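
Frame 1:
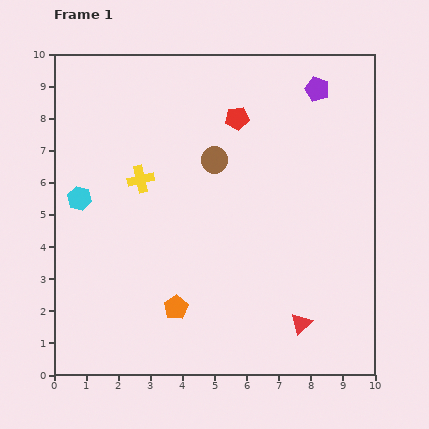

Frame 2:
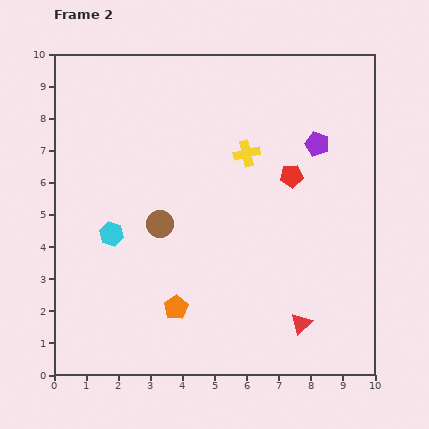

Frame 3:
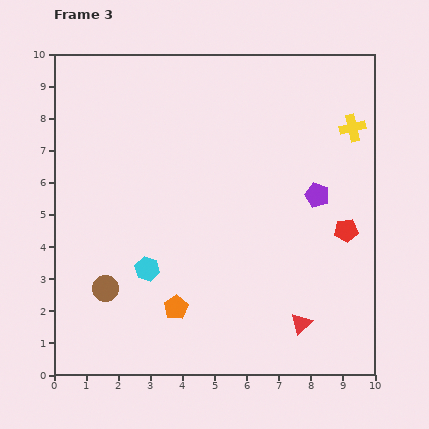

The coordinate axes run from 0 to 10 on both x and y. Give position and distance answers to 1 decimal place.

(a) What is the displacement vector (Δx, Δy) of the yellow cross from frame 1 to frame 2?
(3.3, 0.8)

The yellow cross was at (2.7, 6.1) in frame 1 and (6.0, 6.9) in frame 2.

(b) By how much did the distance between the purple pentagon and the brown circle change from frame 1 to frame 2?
+1.6

Distance in frame 1: 3.9. Distance in frame 2: 5.5.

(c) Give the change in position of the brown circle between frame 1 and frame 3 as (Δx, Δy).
(-3.4, -4.0)

The brown circle was at (5.0, 6.7) in frame 1 and (1.6, 2.7) in frame 3.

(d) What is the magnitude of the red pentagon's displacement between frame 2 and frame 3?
2.4

The red pentagon moved from (7.4, 6.2) to (9.1, 4.5), a distance of √(1.7² + 1.7²) ≈ 2.4.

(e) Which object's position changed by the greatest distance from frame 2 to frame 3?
the yellow cross

(moved 3.4; next 2.6)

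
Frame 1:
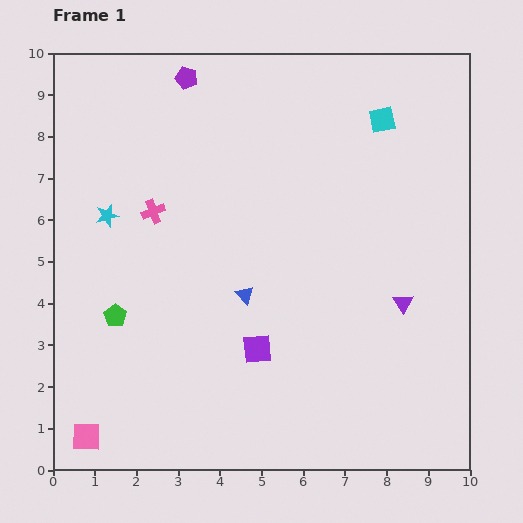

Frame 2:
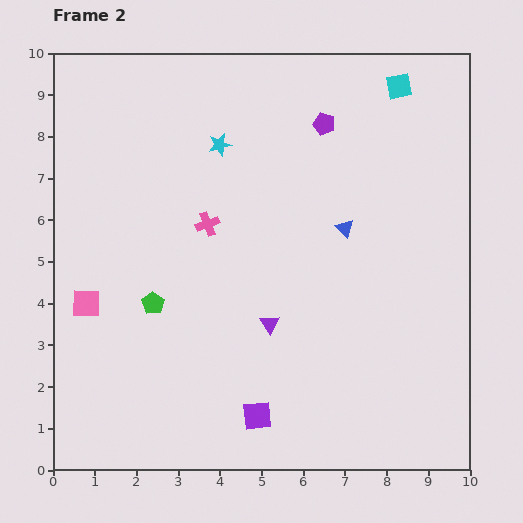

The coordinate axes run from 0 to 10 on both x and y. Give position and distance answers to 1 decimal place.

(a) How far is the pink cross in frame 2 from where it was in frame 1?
1.3

The pink cross moved from (2.4, 6.2) to (3.7, 5.9), a distance of √(1.3² + 0.3²) ≈ 1.3.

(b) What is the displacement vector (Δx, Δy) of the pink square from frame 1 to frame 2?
(0.0, 3.2)

The pink square was at (0.8, 0.8) in frame 1 and (0.8, 4.0) in frame 2.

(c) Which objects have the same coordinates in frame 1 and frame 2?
none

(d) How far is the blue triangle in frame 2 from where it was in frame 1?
2.9

The blue triangle moved from (4.6, 4.2) to (7.0, 5.8), a distance of √(2.4² + 1.6²) ≈ 2.9.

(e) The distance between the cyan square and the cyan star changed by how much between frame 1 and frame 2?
-2.5

Distance in frame 1: 7.0. Distance in frame 2: 4.5.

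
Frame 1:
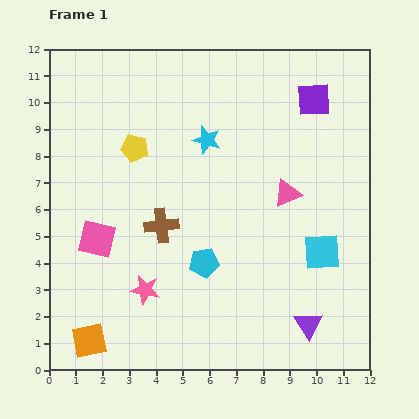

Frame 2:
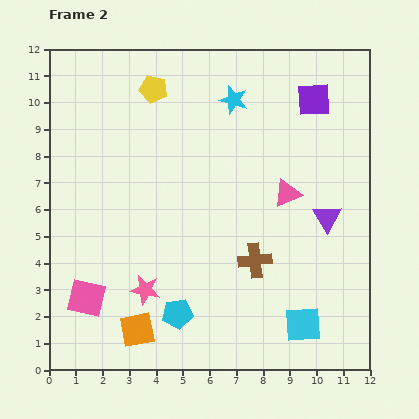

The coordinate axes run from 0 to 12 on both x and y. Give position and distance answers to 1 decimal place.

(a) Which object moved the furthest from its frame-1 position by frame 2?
the purple triangle

(moved 4.1; next 3.7)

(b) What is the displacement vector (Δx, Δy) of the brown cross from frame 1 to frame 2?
(3.5, -1.3)

The brown cross was at (4.2, 5.4) in frame 1 and (7.7, 4.1) in frame 2.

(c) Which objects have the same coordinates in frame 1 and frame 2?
the pink star, the pink triangle, the purple square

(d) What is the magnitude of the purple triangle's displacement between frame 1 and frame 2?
4.1

The purple triangle moved from (9.7, 1.7) to (10.4, 5.7), a distance of √(0.7² + 4.0²) ≈ 4.1.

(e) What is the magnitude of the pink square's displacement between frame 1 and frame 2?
2.2

The pink square moved from (1.8, 4.9) to (1.4, 2.7), a distance of √(0.4² + 2.2²) ≈ 2.2.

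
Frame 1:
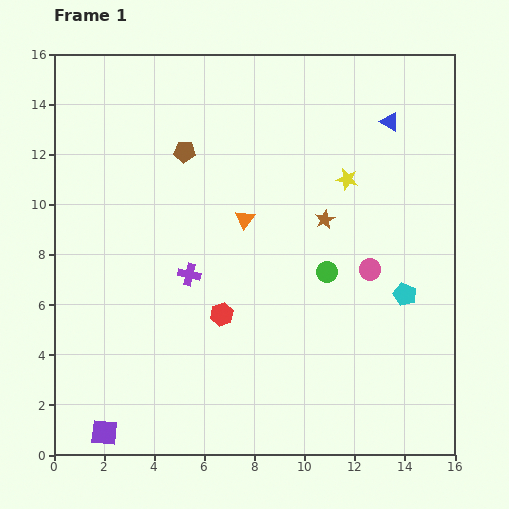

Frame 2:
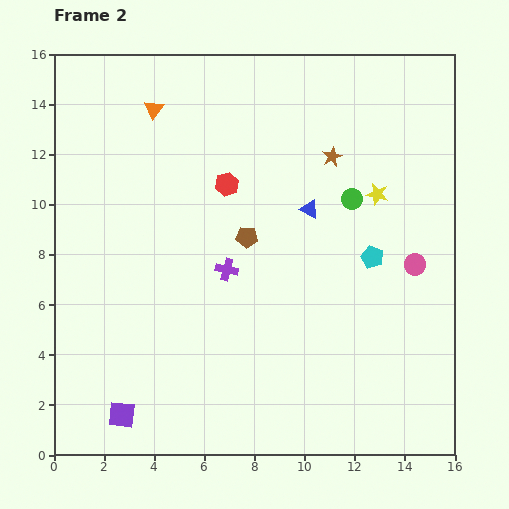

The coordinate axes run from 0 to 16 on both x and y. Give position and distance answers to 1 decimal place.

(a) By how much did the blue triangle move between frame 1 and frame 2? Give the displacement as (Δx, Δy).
(-3.2, -3.5)

The blue triangle was at (13.4, 13.3) in frame 1 and (10.2, 9.8) in frame 2.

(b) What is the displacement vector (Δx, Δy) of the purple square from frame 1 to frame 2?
(0.7, 0.7)

The purple square was at (2.0, 0.9) in frame 1 and (2.7, 1.6) in frame 2.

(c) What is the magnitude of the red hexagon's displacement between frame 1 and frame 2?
5.2

The red hexagon moved from (6.7, 5.6) to (6.9, 10.8), a distance of √(0.2² + 5.2²) ≈ 5.2.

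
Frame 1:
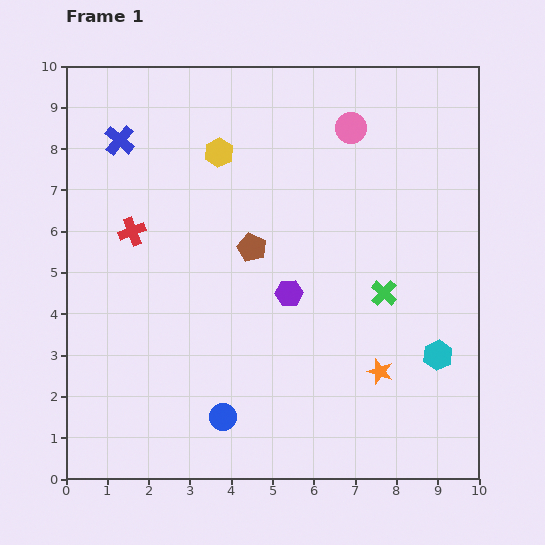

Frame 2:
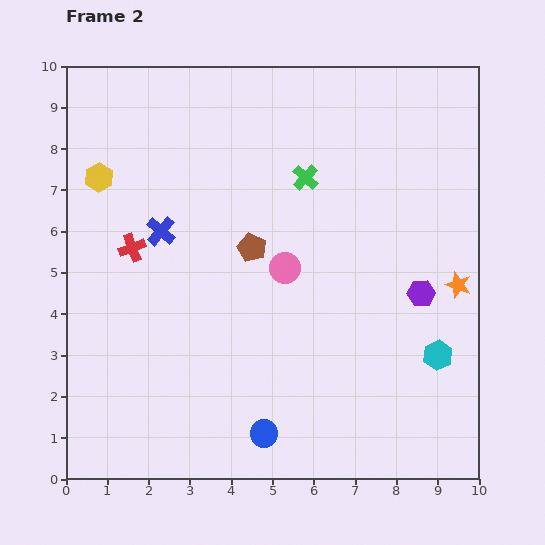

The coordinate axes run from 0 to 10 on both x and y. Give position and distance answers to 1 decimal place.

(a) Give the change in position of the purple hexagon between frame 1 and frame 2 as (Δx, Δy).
(3.2, 0.0)

The purple hexagon was at (5.4, 4.5) in frame 1 and (8.6, 4.5) in frame 2.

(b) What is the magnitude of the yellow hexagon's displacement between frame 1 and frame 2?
3.0

The yellow hexagon moved from (3.7, 7.9) to (0.8, 7.3), a distance of √(2.9² + 0.6²) ≈ 3.0.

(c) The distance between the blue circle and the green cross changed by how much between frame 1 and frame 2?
+1.4

Distance in frame 1: 4.9. Distance in frame 2: 6.3.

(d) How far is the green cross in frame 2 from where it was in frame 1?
3.4

The green cross moved from (7.7, 4.5) to (5.8, 7.3), a distance of √(1.9² + 2.8²) ≈ 3.4.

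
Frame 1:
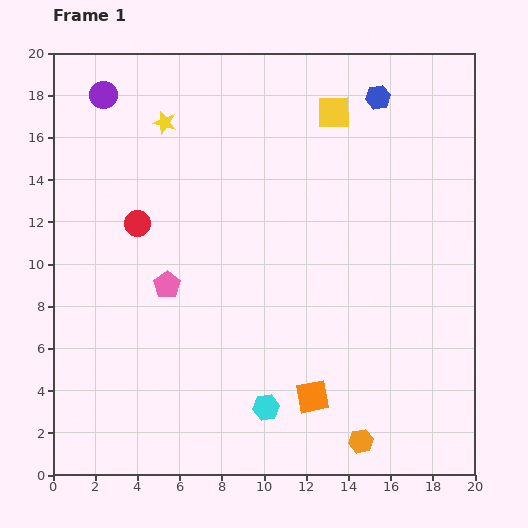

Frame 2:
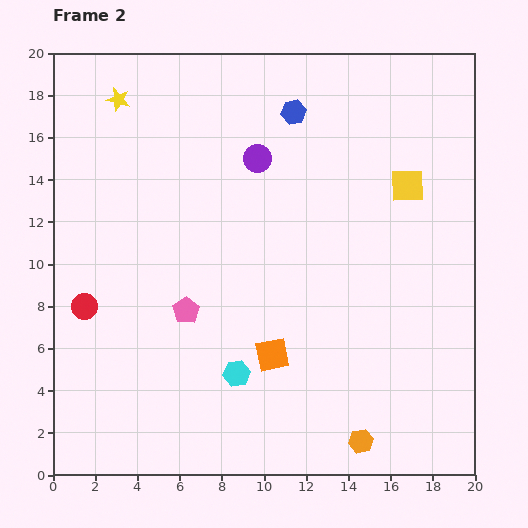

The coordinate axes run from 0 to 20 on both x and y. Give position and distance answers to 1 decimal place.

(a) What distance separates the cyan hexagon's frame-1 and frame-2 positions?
2.1

The cyan hexagon moved from (10.1, 3.2) to (8.7, 4.8), a distance of √(1.4² + 1.6²) ≈ 2.1.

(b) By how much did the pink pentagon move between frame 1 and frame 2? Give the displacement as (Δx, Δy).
(0.9, -1.2)

The pink pentagon was at (5.4, 9.0) in frame 1 and (6.3, 7.8) in frame 2.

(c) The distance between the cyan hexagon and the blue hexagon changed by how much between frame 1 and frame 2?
-2.9

Distance in frame 1: 15.6. Distance in frame 2: 12.7.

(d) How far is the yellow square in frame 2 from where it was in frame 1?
4.9

The yellow square moved from (13.3, 17.2) to (16.8, 13.7), a distance of √(3.5² + 3.5²) ≈ 4.9.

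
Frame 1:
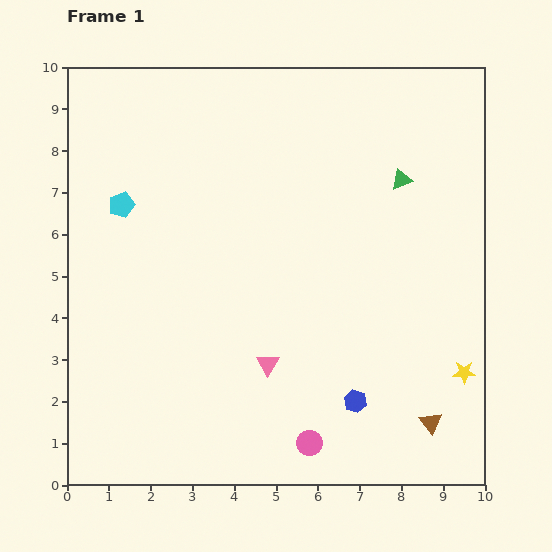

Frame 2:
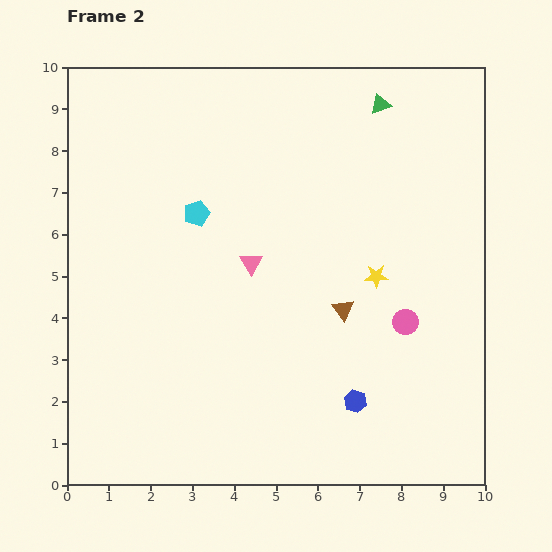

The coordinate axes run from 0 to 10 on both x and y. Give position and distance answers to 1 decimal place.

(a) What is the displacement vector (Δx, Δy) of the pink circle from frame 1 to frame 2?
(2.3, 2.9)

The pink circle was at (5.8, 1.0) in frame 1 and (8.1, 3.9) in frame 2.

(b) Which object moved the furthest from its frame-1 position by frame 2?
the pink circle

(moved 3.7; next 3.4)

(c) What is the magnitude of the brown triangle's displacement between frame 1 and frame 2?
3.4

The brown triangle moved from (8.7, 1.5) to (6.6, 4.2), a distance of √(2.1² + 2.7²) ≈ 3.4.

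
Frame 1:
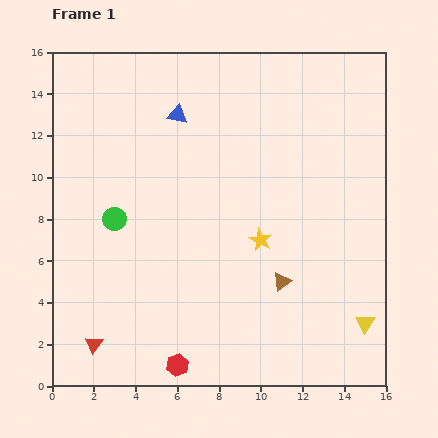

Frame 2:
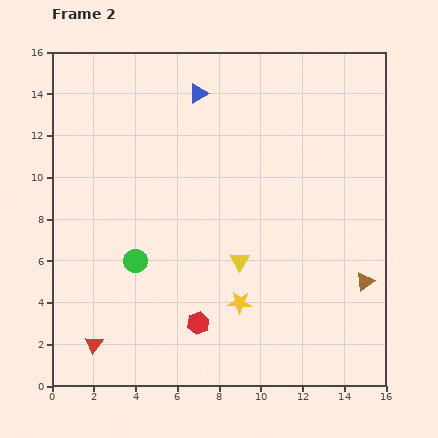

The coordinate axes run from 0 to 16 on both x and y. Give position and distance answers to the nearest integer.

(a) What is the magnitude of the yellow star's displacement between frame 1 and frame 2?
3

The yellow star moved from (10, 7) to (9, 4), a distance of √(1² + 3²) ≈ 3.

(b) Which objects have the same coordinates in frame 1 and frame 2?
the red triangle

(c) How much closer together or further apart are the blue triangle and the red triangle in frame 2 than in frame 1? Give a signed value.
+1

Distance in frame 1: 12. Distance in frame 2: 13.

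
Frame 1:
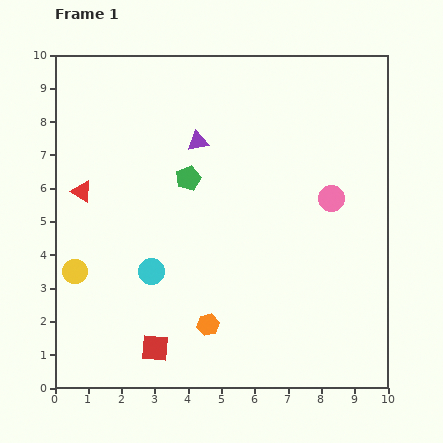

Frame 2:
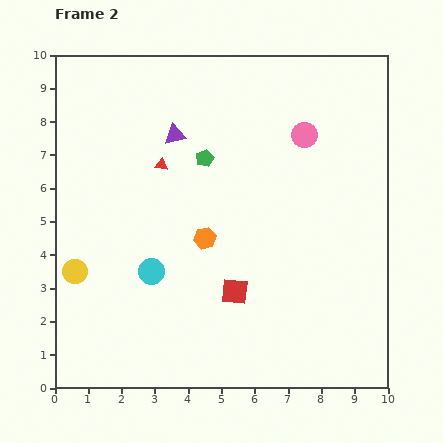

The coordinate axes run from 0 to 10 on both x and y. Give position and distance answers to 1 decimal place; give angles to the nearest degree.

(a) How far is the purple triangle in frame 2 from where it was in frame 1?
0.7

The purple triangle moved from (4.3, 7.4) to (3.6, 7.6), a distance of √(0.7² + 0.2²) ≈ 0.7.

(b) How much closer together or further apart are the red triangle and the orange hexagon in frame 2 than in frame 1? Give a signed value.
-2.9

Distance in frame 1: 5.5. Distance in frame 2: 2.6.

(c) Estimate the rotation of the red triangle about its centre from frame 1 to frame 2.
22° counter-clockwise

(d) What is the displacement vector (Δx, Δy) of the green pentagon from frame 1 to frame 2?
(0.5, 0.6)

The green pentagon was at (4.0, 6.3) in frame 1 and (4.5, 6.9) in frame 2.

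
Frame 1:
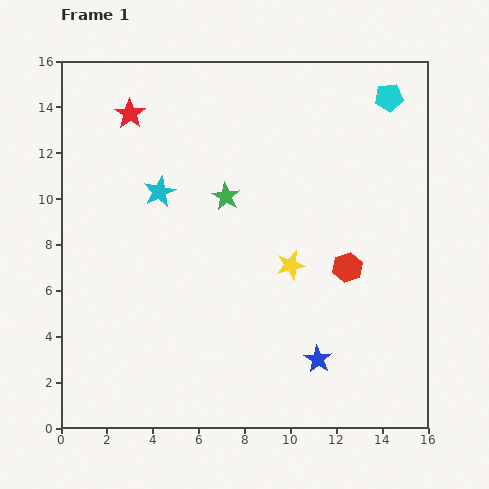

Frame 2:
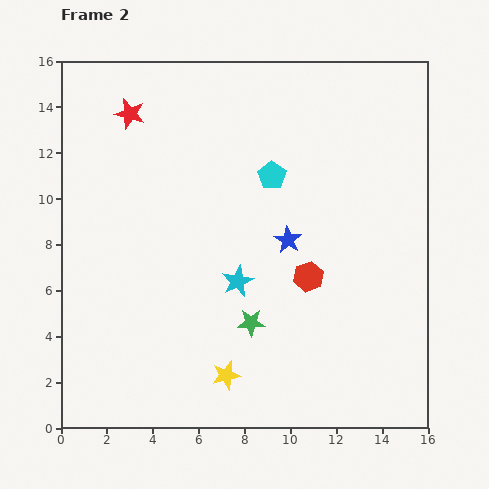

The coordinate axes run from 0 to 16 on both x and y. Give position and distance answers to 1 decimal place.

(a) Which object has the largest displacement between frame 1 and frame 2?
the cyan pentagon

(moved 6.1; next 5.6)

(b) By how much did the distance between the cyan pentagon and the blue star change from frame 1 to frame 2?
-8.9

Distance in frame 1: 11.8. Distance in frame 2: 2.9.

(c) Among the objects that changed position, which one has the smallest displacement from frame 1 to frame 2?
the red hexagon

(moved 1.7)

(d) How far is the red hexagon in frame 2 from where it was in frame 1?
1.7

The red hexagon moved from (12.5, 7.0) to (10.8, 6.6), a distance of √(1.7² + 0.4²) ≈ 1.7.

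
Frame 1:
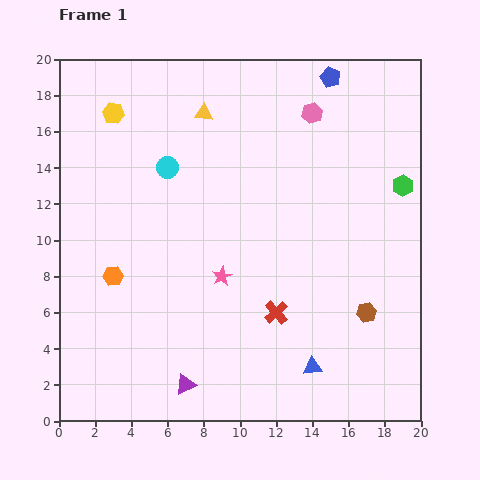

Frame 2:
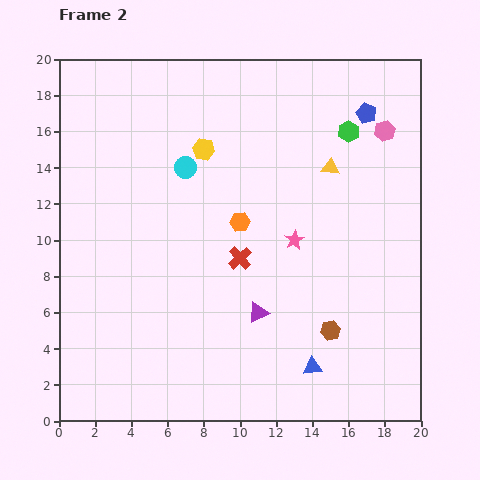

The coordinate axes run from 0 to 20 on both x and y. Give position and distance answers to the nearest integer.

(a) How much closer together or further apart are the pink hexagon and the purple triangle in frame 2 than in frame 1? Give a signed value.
-5

Distance in frame 1: 17. Distance in frame 2: 12.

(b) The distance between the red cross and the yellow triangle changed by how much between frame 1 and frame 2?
-5

Distance in frame 1: 12. Distance in frame 2: 7.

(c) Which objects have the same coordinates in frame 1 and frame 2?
the blue triangle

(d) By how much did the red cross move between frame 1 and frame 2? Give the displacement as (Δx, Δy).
(-2, 3)

The red cross was at (12, 6) in frame 1 and (10, 9) in frame 2.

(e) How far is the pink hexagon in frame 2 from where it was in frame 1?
4

The pink hexagon moved from (14, 17) to (18, 16), a distance of √(4² + 1²) ≈ 4.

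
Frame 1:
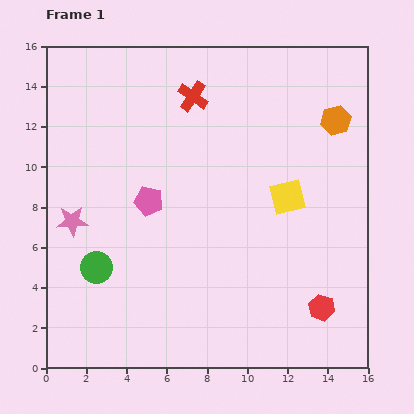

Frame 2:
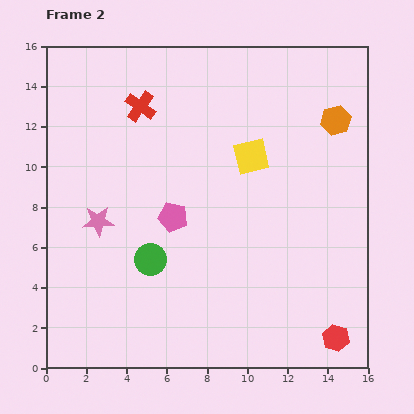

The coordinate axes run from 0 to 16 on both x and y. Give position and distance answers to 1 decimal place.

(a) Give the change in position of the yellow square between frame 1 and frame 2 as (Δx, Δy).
(-1.8, 2.0)

The yellow square was at (12.0, 8.5) in frame 1 and (10.2, 10.5) in frame 2.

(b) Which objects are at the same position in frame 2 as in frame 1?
the orange hexagon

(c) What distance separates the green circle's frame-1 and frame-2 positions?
2.7

The green circle moved from (2.5, 5.0) to (5.2, 5.4), a distance of √(2.7² + 0.4²) ≈ 2.7.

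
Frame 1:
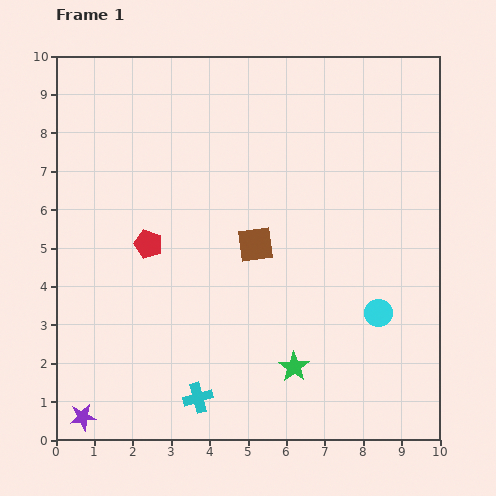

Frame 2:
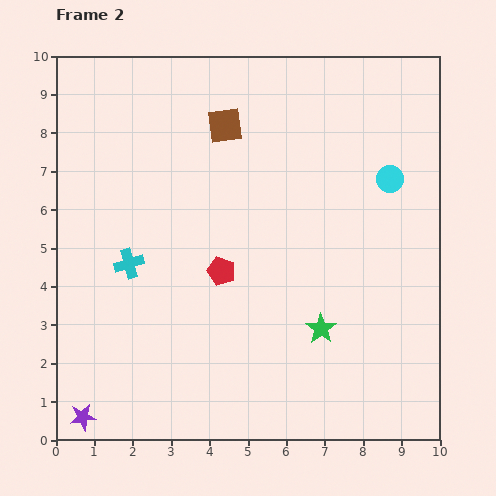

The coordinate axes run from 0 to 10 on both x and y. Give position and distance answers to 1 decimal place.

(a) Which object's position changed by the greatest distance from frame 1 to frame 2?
the cyan cross

(moved 3.9; next 3.5)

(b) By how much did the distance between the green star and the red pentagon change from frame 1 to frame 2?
-2.0

Distance in frame 1: 5.0. Distance in frame 2: 3.0.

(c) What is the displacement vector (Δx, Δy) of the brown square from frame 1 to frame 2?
(-0.8, 3.1)

The brown square was at (5.2, 5.1) in frame 1 and (4.4, 8.2) in frame 2.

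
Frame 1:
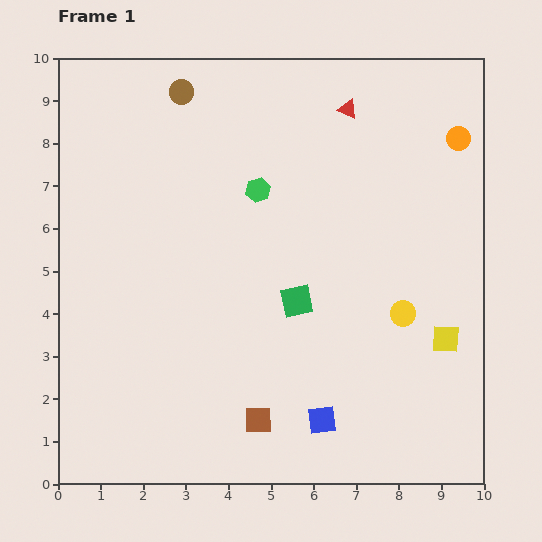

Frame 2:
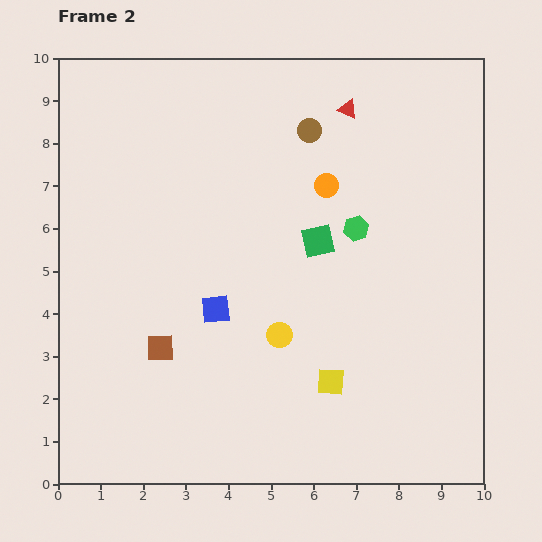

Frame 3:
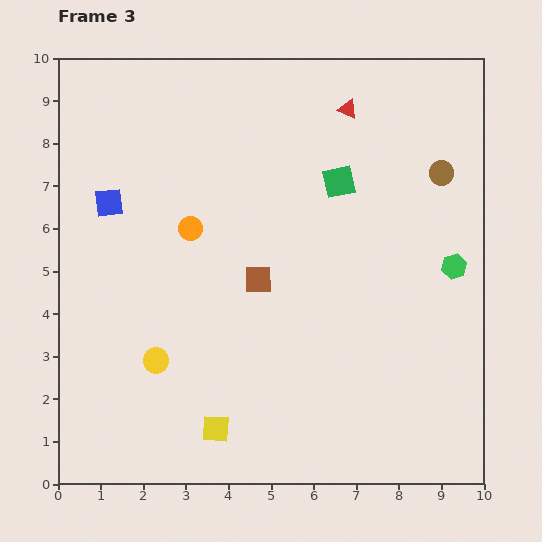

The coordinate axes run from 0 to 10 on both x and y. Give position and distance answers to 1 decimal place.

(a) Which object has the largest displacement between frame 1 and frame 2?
the blue square

(moved 3.6; next 3.3)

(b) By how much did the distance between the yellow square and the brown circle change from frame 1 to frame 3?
-0.5

Distance in frame 1: 8.5. Distance in frame 3: 8.0.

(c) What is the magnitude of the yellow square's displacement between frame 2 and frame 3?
2.9

The yellow square moved from (6.4, 2.4) to (3.7, 1.3), a distance of √(2.7² + 1.1²) ≈ 2.9.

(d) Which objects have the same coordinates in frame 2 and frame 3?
the red triangle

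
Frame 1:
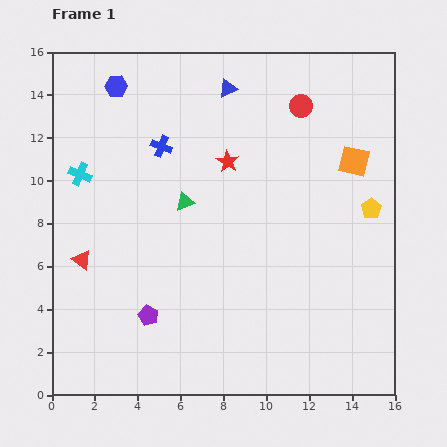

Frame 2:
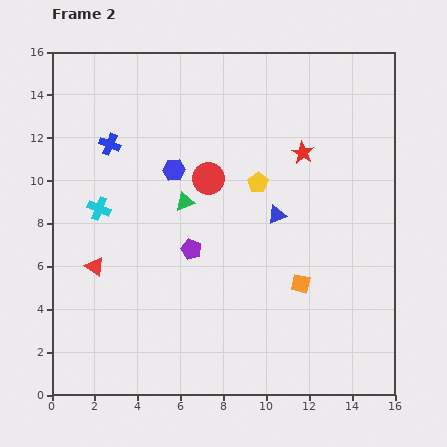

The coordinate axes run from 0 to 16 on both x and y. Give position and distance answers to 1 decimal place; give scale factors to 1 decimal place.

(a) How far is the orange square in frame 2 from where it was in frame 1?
6.2

The orange square moved from (14.1, 10.9) to (11.6, 5.2), a distance of √(2.5² + 5.7²) ≈ 6.2.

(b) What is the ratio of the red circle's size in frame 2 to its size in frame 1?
1.4×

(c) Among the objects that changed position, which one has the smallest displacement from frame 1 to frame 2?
the red triangle

(moved 0.7)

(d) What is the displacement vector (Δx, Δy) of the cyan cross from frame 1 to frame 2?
(0.9, -1.6)

The cyan cross was at (1.3, 10.3) in frame 1 and (2.2, 8.7) in frame 2.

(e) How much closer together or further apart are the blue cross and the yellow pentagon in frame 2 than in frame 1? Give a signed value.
-3.1

Distance in frame 1: 10.2. Distance in frame 2: 7.1.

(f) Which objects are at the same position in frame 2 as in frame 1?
the green triangle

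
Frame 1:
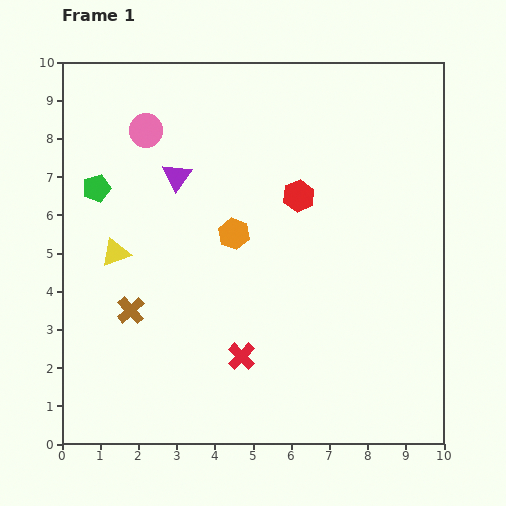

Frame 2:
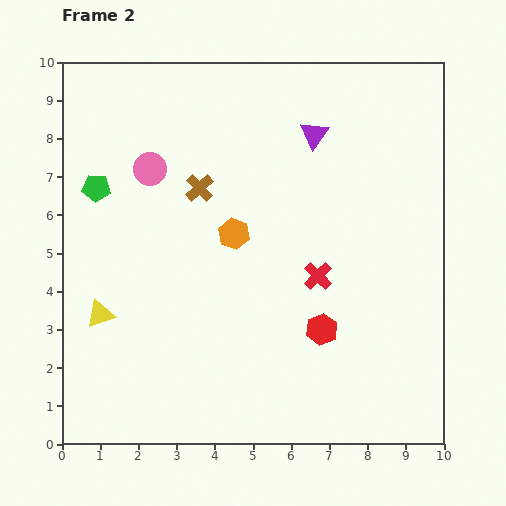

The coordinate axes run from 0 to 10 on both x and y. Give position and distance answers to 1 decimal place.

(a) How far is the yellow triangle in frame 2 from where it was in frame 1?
1.6

The yellow triangle moved from (1.4, 5.0) to (1.0, 3.4), a distance of √(0.4² + 1.6²) ≈ 1.6.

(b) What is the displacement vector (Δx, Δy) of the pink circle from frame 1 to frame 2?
(0.1, -1.0)

The pink circle was at (2.2, 8.2) in frame 1 and (2.3, 7.2) in frame 2.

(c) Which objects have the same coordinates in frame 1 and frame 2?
the green pentagon, the orange hexagon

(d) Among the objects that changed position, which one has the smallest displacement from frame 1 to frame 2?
the pink circle

(moved 1.0)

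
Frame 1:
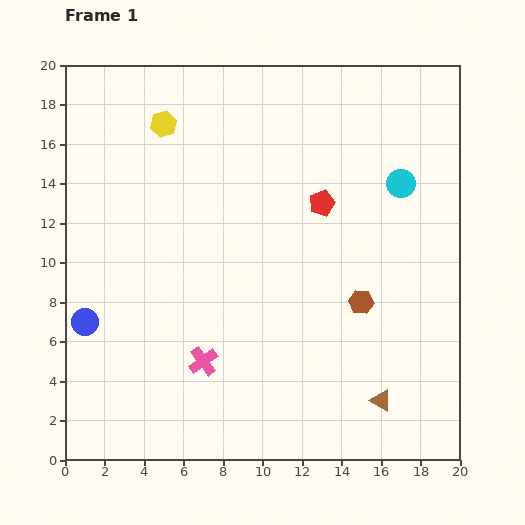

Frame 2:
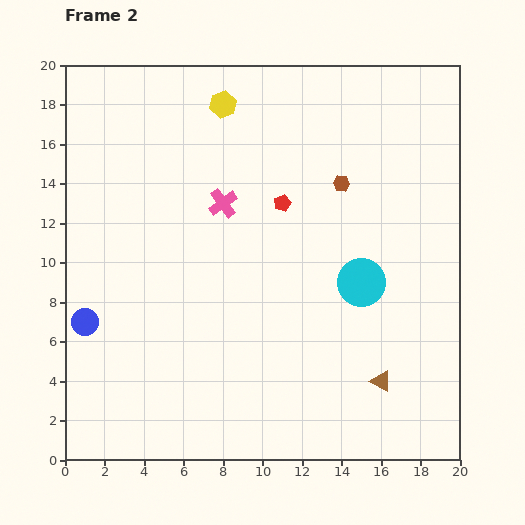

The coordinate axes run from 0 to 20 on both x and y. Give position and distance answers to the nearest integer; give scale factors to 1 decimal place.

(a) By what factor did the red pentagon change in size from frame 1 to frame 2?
0.6×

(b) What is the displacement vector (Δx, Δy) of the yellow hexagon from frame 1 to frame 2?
(3, 1)

The yellow hexagon was at (5, 17) in frame 1 and (8, 18) in frame 2.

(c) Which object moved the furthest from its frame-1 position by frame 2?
the pink cross

(moved 8; next 6)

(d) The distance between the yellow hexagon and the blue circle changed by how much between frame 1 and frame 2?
+2

Distance in frame 1: 11. Distance in frame 2: 13.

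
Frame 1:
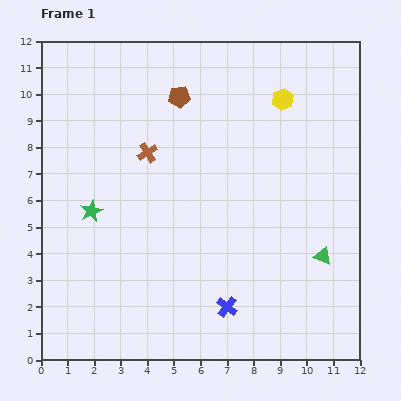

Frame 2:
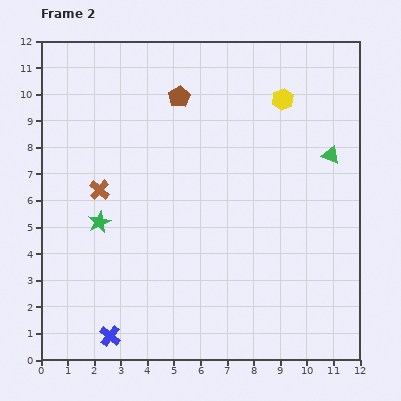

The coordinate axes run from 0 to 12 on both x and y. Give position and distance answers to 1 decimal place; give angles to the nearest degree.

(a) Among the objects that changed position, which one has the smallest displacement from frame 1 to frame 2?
the green star

(moved 0.5)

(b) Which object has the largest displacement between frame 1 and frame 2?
the blue cross

(moved 4.5; next 3.8)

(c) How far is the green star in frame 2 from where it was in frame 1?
0.5

The green star moved from (1.9, 5.6) to (2.2, 5.2), a distance of √(0.3² + 0.4²) ≈ 0.5.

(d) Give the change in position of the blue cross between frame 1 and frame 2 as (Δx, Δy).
(-4.4, -1.1)

The blue cross was at (7.0, 2.0) in frame 1 and (2.6, 0.9) in frame 2.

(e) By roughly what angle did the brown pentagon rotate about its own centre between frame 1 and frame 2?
25° counter-clockwise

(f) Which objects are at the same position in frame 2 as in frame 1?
the yellow hexagon, the brown pentagon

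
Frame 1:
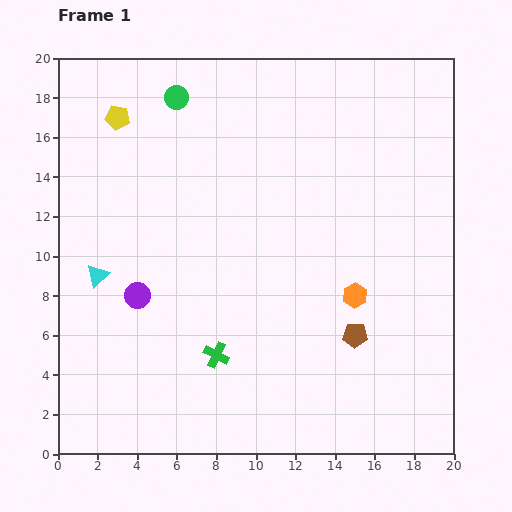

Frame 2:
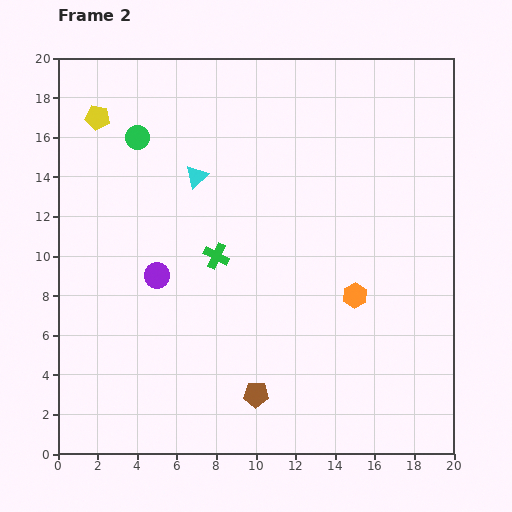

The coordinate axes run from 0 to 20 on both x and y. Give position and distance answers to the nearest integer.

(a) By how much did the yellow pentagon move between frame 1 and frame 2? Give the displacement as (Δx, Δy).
(-1, 0)

The yellow pentagon was at (3, 17) in frame 1 and (2, 17) in frame 2.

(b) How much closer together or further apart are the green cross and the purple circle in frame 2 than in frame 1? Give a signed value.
-2

Distance in frame 1: 5. Distance in frame 2: 3.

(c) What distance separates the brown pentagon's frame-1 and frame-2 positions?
6

The brown pentagon moved from (15, 6) to (10, 3), a distance of √(5² + 3²) ≈ 6.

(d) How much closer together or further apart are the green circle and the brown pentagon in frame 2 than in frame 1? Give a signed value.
-1

Distance in frame 1: 15. Distance in frame 2: 14.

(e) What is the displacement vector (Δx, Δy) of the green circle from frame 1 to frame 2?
(-2, -2)

The green circle was at (6, 18) in frame 1 and (4, 16) in frame 2.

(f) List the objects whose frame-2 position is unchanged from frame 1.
the orange hexagon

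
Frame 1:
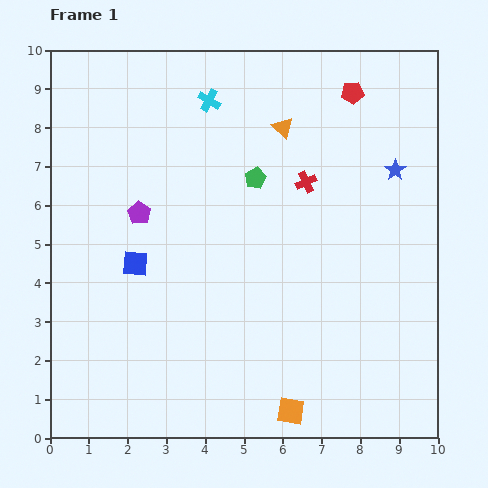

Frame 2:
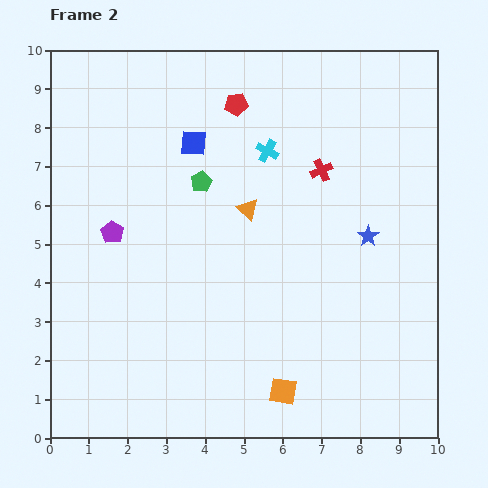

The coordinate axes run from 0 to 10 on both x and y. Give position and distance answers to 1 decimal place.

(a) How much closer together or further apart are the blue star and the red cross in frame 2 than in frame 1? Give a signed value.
-0.2

Distance in frame 1: 2.3. Distance in frame 2: 2.1.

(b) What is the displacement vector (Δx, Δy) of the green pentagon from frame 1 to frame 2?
(-1.4, -0.1)

The green pentagon was at (5.3, 6.7) in frame 1 and (3.9, 6.6) in frame 2.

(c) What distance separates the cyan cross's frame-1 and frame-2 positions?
2.0

The cyan cross moved from (4.1, 8.7) to (5.6, 7.4), a distance of √(1.5² + 1.3²) ≈ 2.0.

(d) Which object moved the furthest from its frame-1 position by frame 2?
the blue square

(moved 3.4; next 3.0)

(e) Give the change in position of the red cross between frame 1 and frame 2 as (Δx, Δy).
(0.4, 0.3)

The red cross was at (6.6, 6.6) in frame 1 and (7.0, 6.9) in frame 2.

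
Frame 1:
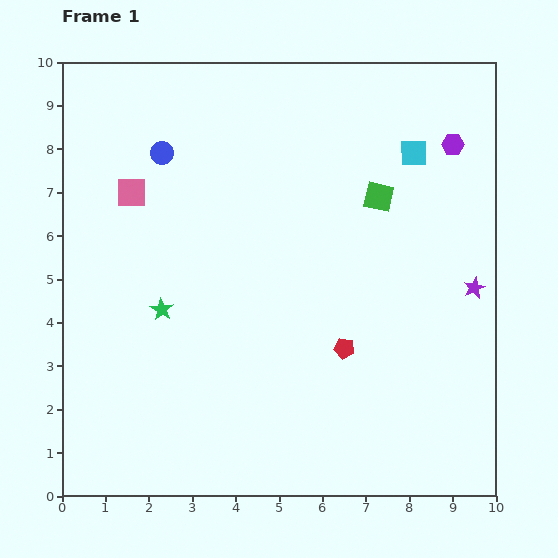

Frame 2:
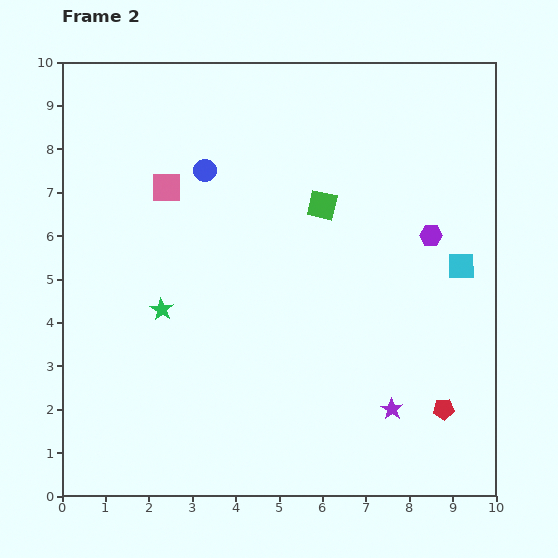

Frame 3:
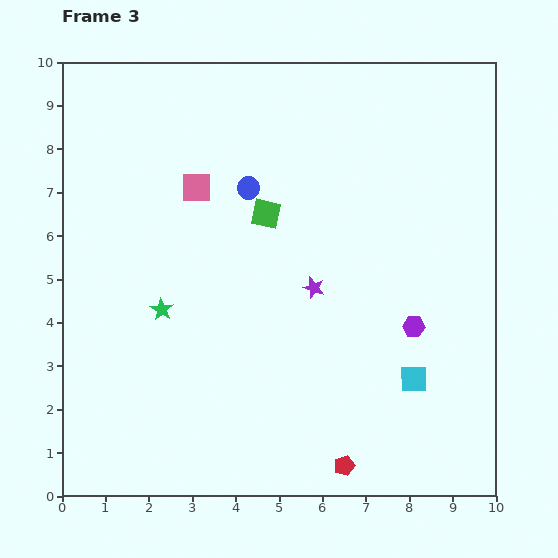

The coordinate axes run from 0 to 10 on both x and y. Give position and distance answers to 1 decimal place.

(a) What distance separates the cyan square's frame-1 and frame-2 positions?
2.8

The cyan square moved from (8.1, 7.9) to (9.2, 5.3), a distance of √(1.1² + 2.6²) ≈ 2.8.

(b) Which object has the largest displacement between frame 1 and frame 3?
the cyan square

(moved 5.2; next 4.3)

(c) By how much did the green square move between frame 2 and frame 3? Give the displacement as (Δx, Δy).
(-1.3, -0.2)

The green square was at (6.0, 6.7) in frame 2 and (4.7, 6.5) in frame 3.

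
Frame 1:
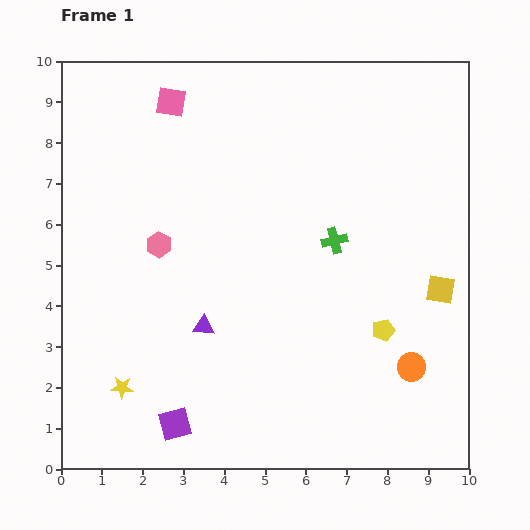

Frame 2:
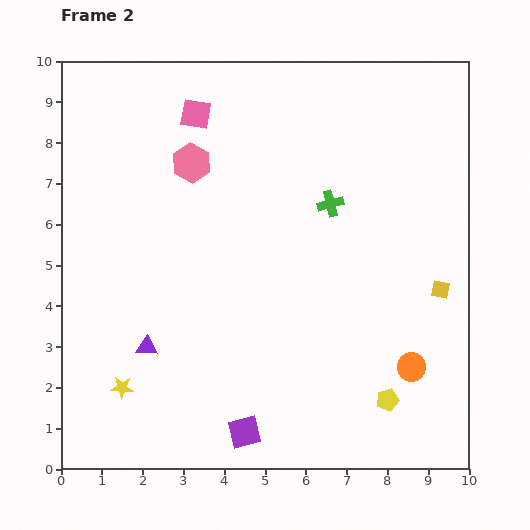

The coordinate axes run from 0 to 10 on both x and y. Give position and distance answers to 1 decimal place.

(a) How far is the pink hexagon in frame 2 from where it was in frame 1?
2.2

The pink hexagon moved from (2.4, 5.5) to (3.2, 7.5), a distance of √(0.8² + 2.0²) ≈ 2.2.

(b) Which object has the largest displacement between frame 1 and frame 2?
the pink hexagon

(moved 2.2; next 1.7)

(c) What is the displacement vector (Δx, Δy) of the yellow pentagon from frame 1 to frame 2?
(0.1, -1.7)

The yellow pentagon was at (7.9, 3.4) in frame 1 and (8.0, 1.7) in frame 2.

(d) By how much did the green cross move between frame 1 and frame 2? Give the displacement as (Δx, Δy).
(-0.1, 0.9)

The green cross was at (6.7, 5.6) in frame 1 and (6.6, 6.5) in frame 2.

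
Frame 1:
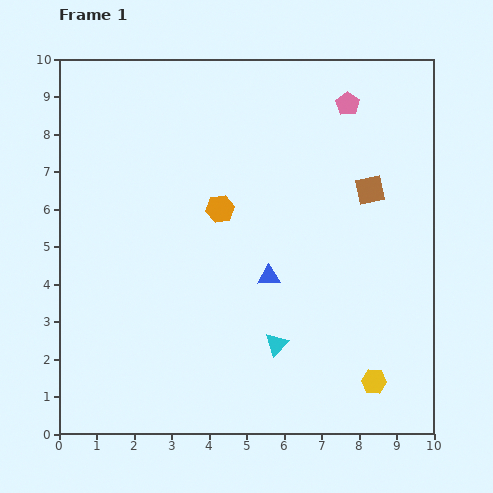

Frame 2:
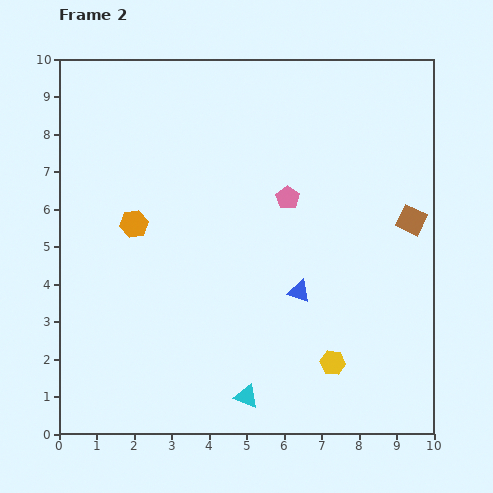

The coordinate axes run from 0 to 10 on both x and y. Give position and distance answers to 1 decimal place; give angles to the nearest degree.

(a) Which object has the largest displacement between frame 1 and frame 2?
the pink pentagon

(moved 3.0; next 2.3)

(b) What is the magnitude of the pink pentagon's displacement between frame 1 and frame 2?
3.0

The pink pentagon moved from (7.7, 8.8) to (6.1, 6.3), a distance of √(1.6² + 2.5²) ≈ 3.0.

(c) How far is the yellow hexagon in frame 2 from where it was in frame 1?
1.2

The yellow hexagon moved from (8.4, 1.4) to (7.3, 1.9), a distance of √(1.1² + 0.5²) ≈ 1.2.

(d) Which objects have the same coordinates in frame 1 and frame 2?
none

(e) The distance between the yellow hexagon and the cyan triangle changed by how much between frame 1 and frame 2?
-0.3

Distance in frame 1: 2.8. Distance in frame 2: 2.5.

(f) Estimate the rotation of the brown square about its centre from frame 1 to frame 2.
37° clockwise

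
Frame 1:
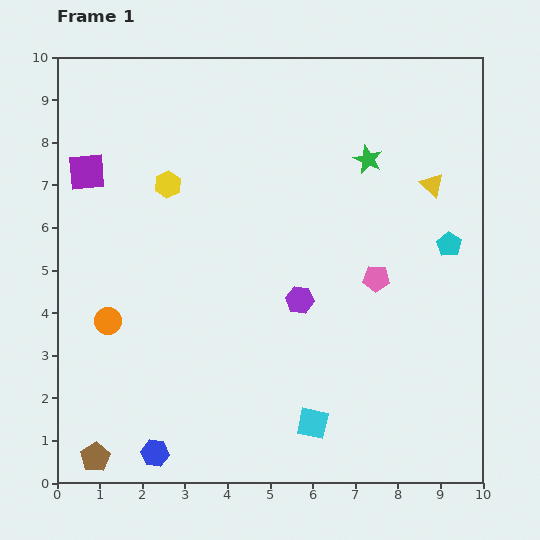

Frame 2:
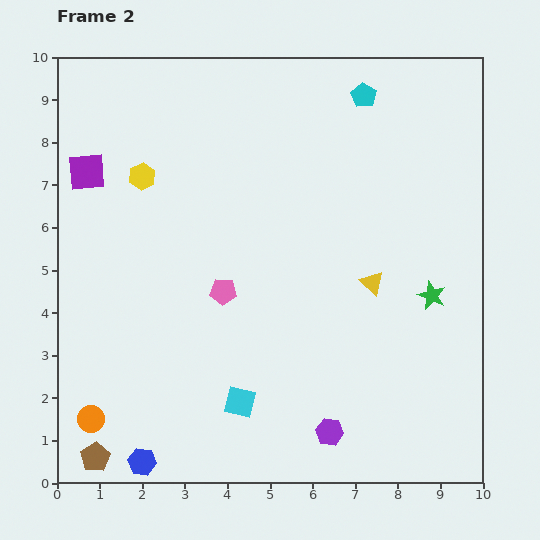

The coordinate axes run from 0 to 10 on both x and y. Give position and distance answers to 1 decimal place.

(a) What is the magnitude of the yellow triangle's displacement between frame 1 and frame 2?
2.7

The yellow triangle moved from (8.8, 7.0) to (7.4, 4.7), a distance of √(1.4² + 2.3²) ≈ 2.7.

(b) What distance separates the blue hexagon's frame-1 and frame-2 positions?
0.4

The blue hexagon moved from (2.3, 0.7) to (2.0, 0.5), a distance of √(0.3² + 0.2²) ≈ 0.4.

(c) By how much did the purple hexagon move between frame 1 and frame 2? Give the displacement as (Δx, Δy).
(0.7, -3.1)

The purple hexagon was at (5.7, 4.3) in frame 1 and (6.4, 1.2) in frame 2.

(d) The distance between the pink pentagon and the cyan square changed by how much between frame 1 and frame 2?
-1.1

Distance in frame 1: 3.7. Distance in frame 2: 2.6.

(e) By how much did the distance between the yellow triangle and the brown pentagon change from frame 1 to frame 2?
-2.5

Distance in frame 1: 10.2. Distance in frame 2: 7.7.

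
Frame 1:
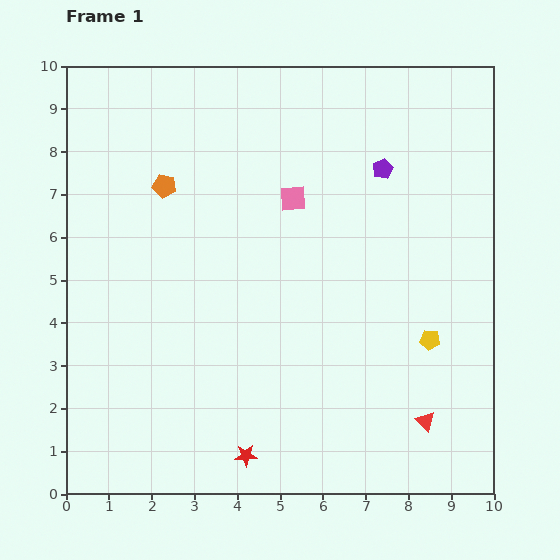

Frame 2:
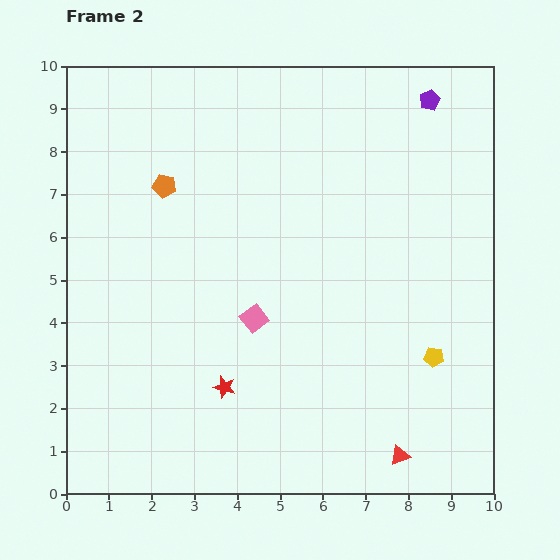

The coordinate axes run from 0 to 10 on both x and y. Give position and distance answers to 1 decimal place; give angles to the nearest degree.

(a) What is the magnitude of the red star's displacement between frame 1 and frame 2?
1.7

The red star moved from (4.2, 0.9) to (3.7, 2.5), a distance of √(0.5² + 1.6²) ≈ 1.7.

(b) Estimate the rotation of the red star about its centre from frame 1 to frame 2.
19° clockwise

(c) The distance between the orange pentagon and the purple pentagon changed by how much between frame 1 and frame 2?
+1.4

Distance in frame 1: 5.1. Distance in frame 2: 6.5.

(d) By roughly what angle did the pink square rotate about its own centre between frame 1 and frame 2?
34° counter-clockwise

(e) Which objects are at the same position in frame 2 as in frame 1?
the orange pentagon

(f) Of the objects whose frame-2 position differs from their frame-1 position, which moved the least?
the yellow pentagon

(moved 0.4)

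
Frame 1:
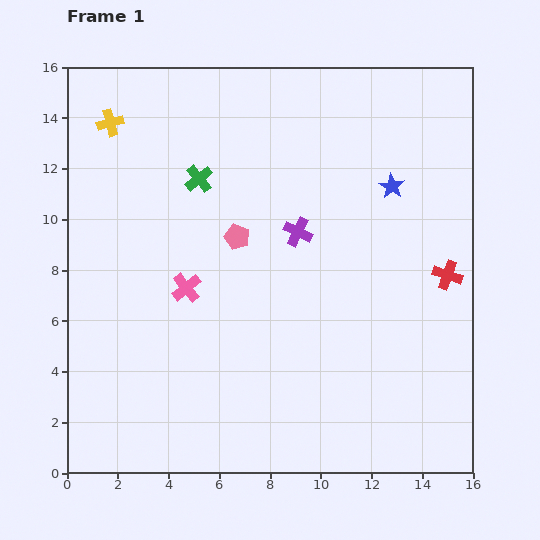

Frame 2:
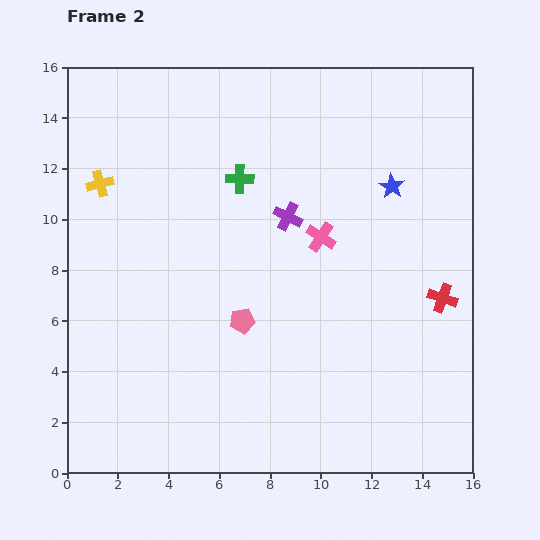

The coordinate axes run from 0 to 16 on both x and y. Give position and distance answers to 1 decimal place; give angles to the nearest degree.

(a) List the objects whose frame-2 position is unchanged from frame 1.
the blue star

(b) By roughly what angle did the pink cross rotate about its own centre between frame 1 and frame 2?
18° counter-clockwise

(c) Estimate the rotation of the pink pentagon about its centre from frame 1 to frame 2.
30° counter-clockwise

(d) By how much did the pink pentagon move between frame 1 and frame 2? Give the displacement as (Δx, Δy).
(0.2, -3.3)

The pink pentagon was at (6.7, 9.3) in frame 1 and (6.9, 6.0) in frame 2.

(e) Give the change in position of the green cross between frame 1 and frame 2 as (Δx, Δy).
(1.6, 0.0)

The green cross was at (5.2, 11.6) in frame 1 and (6.8, 11.6) in frame 2.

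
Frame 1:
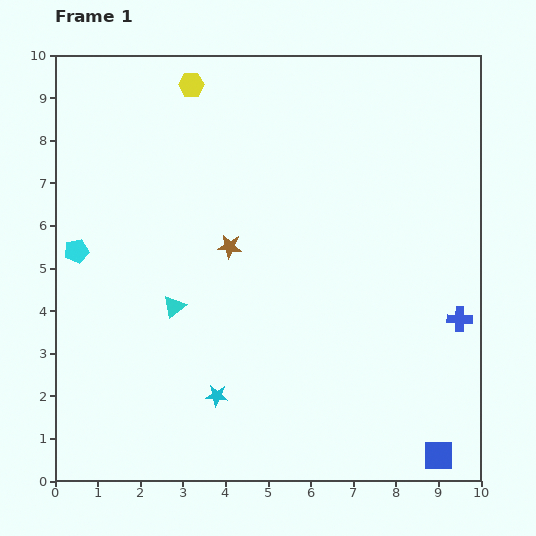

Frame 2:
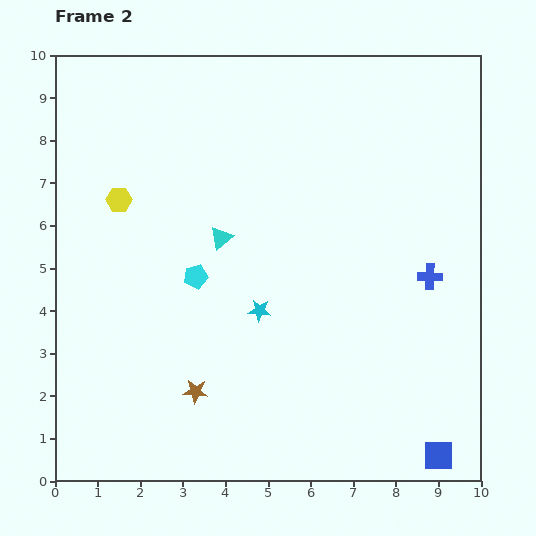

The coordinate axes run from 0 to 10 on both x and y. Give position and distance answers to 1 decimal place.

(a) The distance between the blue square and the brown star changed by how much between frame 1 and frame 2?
-1.0

Distance in frame 1: 6.9. Distance in frame 2: 5.9.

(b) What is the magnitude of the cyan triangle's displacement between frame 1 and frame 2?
1.9

The cyan triangle moved from (2.8, 4.1) to (3.9, 5.7), a distance of √(1.1² + 1.6²) ≈ 1.9.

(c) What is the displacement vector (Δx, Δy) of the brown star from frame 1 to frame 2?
(-0.8, -3.4)

The brown star was at (4.1, 5.5) in frame 1 and (3.3, 2.1) in frame 2.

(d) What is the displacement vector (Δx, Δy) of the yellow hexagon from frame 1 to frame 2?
(-1.7, -2.7)

The yellow hexagon was at (3.2, 9.3) in frame 1 and (1.5, 6.6) in frame 2.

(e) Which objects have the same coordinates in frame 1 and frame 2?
the blue square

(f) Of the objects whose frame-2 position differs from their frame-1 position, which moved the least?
the blue cross

(moved 1.2)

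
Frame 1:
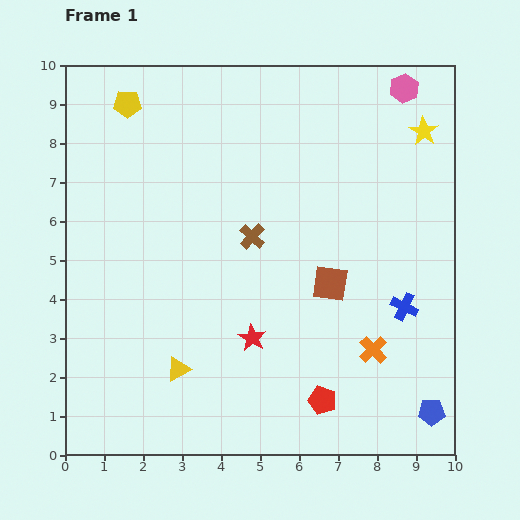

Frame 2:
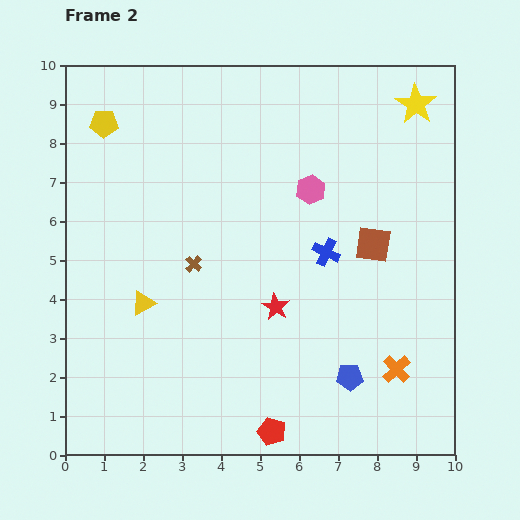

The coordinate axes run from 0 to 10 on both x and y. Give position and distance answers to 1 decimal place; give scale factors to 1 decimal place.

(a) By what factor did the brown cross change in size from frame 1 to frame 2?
0.6×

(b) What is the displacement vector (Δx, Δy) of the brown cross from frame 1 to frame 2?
(-1.5, -0.7)

The brown cross was at (4.8, 5.6) in frame 1 and (3.3, 4.9) in frame 2.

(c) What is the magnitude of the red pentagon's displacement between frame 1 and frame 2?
1.5

The red pentagon moved from (6.6, 1.4) to (5.3, 0.6), a distance of √(1.3² + 0.8²) ≈ 1.5.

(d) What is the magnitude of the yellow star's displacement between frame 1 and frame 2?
0.7

The yellow star moved from (9.2, 8.3) to (9.0, 9.0), a distance of √(0.2² + 0.7²) ≈ 0.7.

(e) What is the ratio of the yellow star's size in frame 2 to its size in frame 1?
1.4×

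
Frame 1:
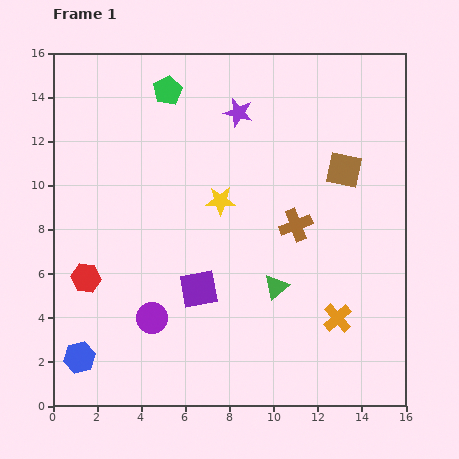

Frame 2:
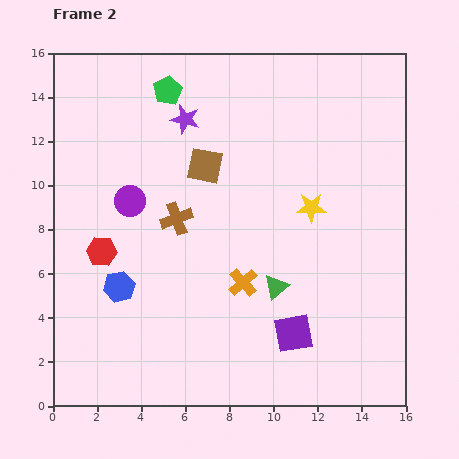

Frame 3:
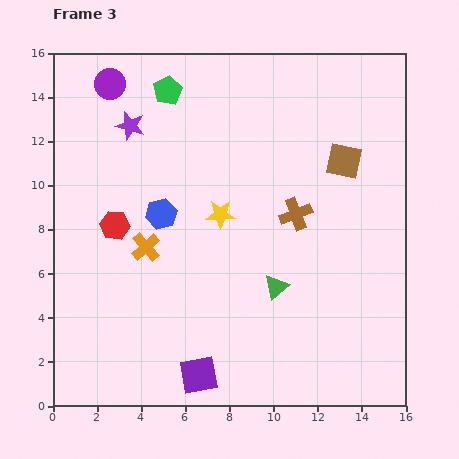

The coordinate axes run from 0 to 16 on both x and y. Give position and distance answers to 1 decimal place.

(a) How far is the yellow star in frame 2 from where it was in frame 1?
4.1

The yellow star moved from (7.6, 9.3) to (11.7, 9.0), a distance of √(4.1² + 0.3²) ≈ 4.1.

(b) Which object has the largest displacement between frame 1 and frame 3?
the purple circle

(moved 10.8; next 9.3)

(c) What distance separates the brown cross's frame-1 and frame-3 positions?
0.5

The brown cross moved from (11.0, 8.2) to (11.0, 8.7), a distance of √(0.0² + 0.5²) ≈ 0.5.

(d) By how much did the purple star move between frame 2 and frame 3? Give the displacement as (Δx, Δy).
(-2.5, -0.3)

The purple star was at (6.0, 13.0) in frame 2 and (3.5, 12.7) in frame 3.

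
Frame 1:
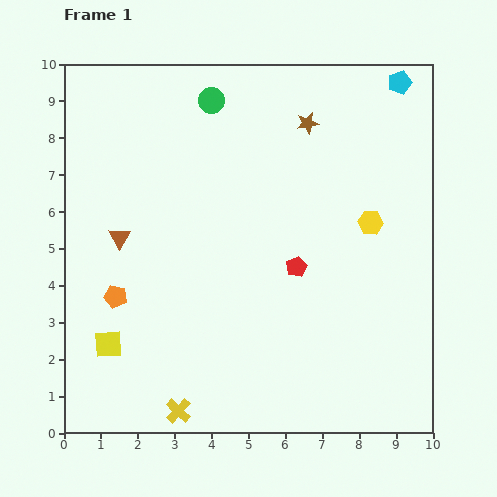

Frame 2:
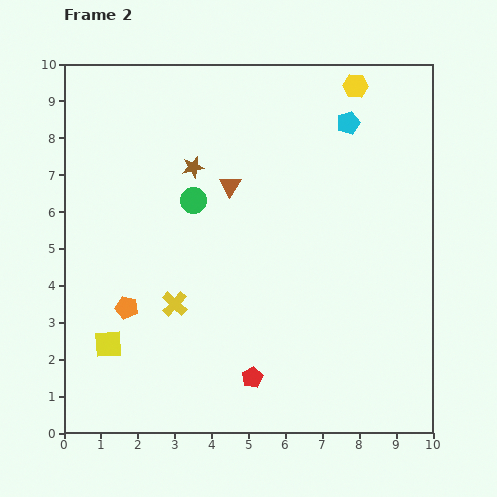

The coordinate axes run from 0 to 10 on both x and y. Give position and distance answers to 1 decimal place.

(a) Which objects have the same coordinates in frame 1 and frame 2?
the yellow square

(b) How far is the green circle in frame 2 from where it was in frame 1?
2.7

The green circle moved from (4.0, 9.0) to (3.5, 6.3), a distance of √(0.5² + 2.7²) ≈ 2.7.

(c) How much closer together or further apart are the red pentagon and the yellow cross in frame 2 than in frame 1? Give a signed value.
-2.1

Distance in frame 1: 5.0. Distance in frame 2: 2.9.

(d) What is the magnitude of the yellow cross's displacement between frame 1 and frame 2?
2.9

The yellow cross moved from (3.1, 0.6) to (3.0, 3.5), a distance of √(0.1² + 2.9²) ≈ 2.9.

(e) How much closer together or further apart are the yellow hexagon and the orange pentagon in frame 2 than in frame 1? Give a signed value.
+1.4

Distance in frame 1: 7.2. Distance in frame 2: 8.6.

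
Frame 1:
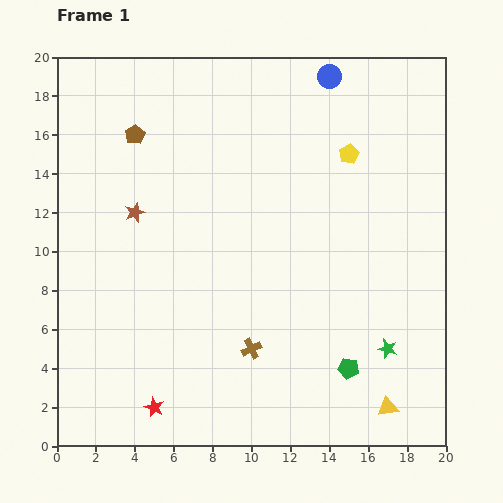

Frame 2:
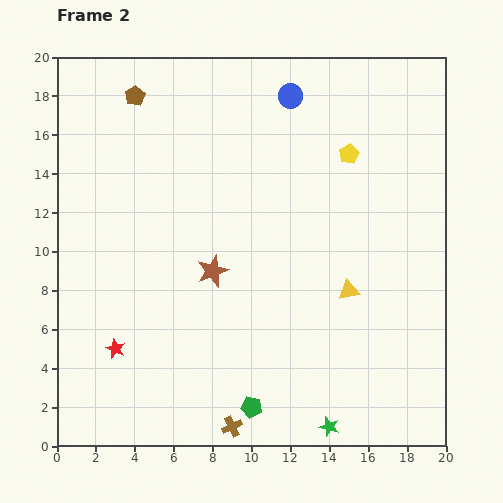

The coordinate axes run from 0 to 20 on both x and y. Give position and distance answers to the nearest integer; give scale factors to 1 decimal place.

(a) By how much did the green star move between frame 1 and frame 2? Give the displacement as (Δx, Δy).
(-3, -4)

The green star was at (17, 5) in frame 1 and (14, 1) in frame 2.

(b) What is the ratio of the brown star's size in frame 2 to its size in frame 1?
1.6×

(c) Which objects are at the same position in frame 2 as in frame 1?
the yellow pentagon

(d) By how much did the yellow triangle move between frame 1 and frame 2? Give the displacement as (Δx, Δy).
(-2, 6)

The yellow triangle was at (17, 2) in frame 1 and (15, 8) in frame 2.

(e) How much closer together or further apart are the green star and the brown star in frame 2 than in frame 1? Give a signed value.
-5

Distance in frame 1: 15. Distance in frame 2: 10.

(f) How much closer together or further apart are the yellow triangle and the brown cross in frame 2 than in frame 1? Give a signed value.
+1

Distance in frame 1: 8. Distance in frame 2: 9.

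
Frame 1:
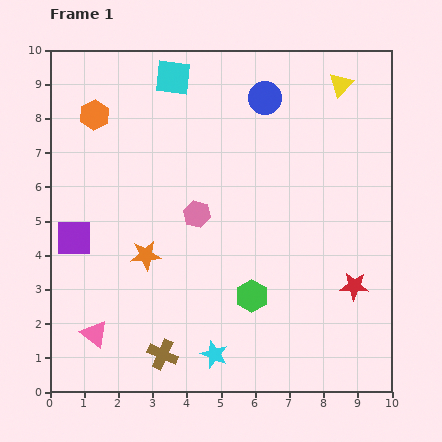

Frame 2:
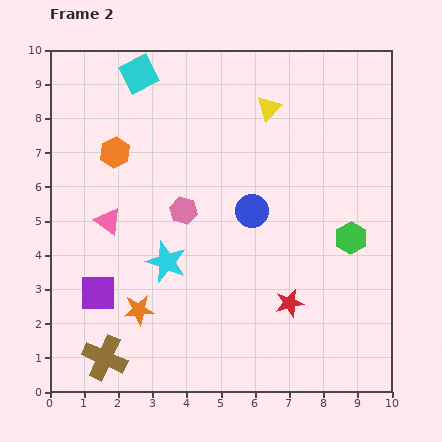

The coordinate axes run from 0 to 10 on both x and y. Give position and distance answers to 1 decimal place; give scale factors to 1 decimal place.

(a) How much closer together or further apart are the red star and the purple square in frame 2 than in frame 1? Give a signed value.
-2.7

Distance in frame 1: 8.3. Distance in frame 2: 5.6.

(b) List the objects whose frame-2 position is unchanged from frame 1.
none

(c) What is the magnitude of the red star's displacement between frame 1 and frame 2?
2.0

The red star moved from (8.9, 3.1) to (7.0, 2.6), a distance of √(1.9² + 0.5²) ≈ 2.0.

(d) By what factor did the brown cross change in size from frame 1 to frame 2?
1.5×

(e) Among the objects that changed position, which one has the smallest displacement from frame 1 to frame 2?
the pink hexagon

(moved 0.4)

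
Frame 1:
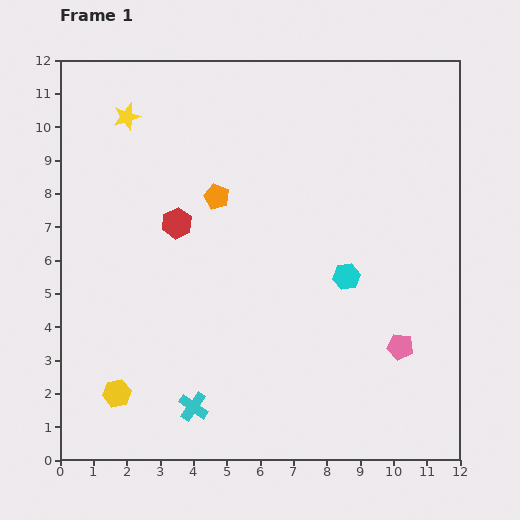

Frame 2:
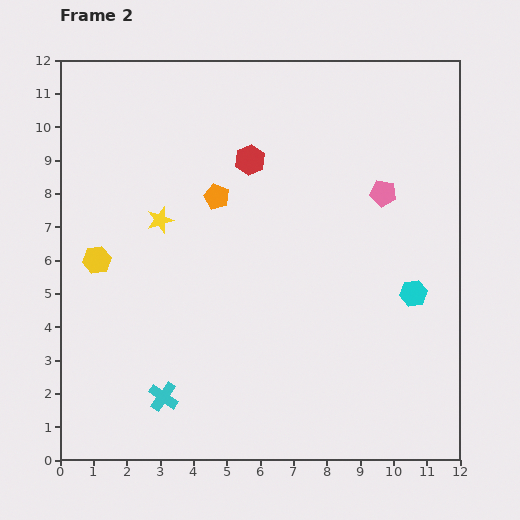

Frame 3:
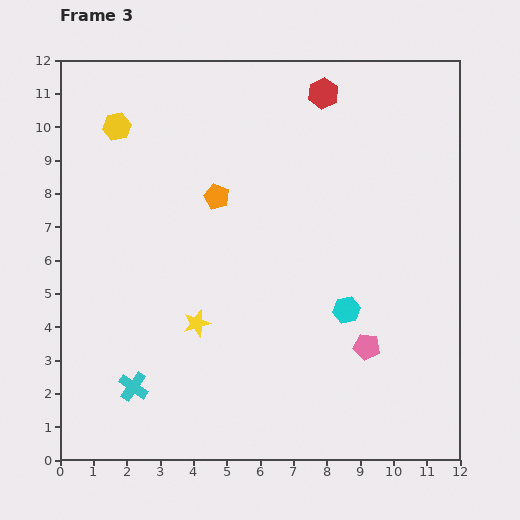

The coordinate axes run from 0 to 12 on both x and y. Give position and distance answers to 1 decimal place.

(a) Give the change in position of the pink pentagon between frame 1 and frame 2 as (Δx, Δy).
(-0.5, 4.6)

The pink pentagon was at (10.2, 3.4) in frame 1 and (9.7, 8.0) in frame 2.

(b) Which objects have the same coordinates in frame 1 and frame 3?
the orange pentagon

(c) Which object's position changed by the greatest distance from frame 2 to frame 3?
the pink pentagon

(moved 4.6; next 4.0)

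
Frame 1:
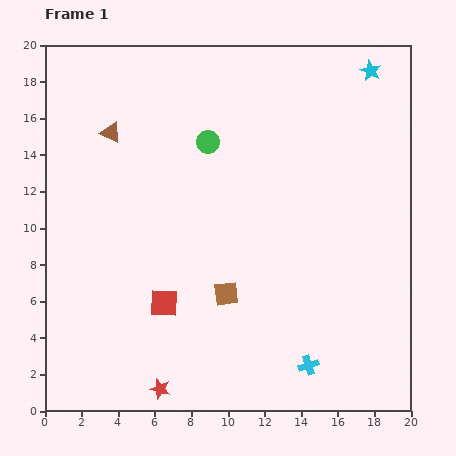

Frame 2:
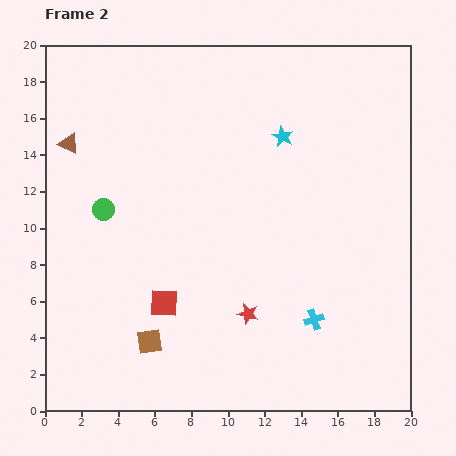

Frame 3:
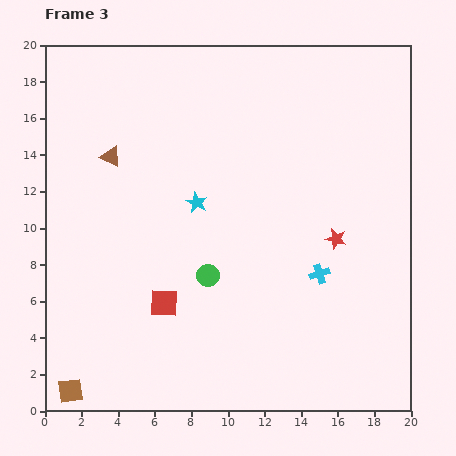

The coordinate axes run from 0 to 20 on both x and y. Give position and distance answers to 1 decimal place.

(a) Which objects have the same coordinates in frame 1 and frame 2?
the red square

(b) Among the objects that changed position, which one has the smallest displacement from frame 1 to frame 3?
the brown triangle

(moved 1.3)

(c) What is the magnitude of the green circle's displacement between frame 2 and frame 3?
6.7

The green circle moved from (3.2, 11.0) to (8.9, 7.4), a distance of √(5.7² + 3.6²) ≈ 6.7.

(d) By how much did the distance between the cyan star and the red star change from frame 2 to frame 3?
-2.0

Distance in frame 2: 9.9. Distance in frame 3: 7.9.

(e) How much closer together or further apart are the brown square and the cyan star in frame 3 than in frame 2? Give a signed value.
-1.0

Distance in frame 2: 13.4. Distance in frame 3: 12.4.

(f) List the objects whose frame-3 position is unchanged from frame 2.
the red square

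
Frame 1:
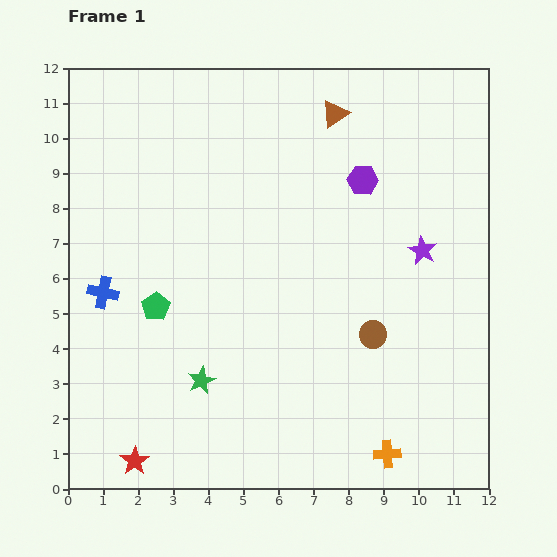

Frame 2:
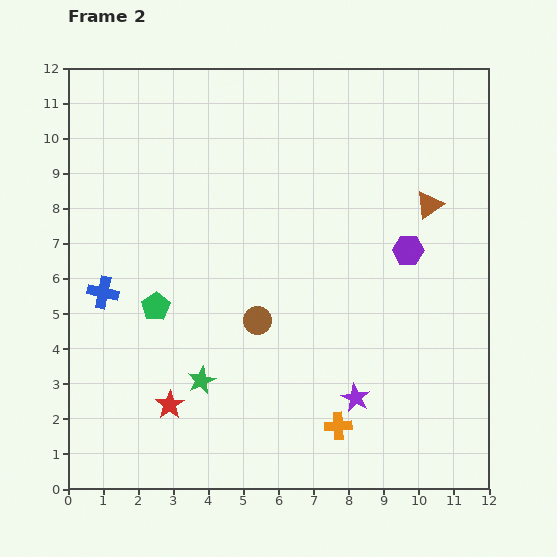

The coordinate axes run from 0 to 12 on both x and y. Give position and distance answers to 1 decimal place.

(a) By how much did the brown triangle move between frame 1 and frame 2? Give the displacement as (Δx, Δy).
(2.7, -2.6)

The brown triangle was at (7.6, 10.7) in frame 1 and (10.3, 8.1) in frame 2.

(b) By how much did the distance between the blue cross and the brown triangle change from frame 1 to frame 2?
+1.3

Distance in frame 1: 8.3. Distance in frame 2: 9.6.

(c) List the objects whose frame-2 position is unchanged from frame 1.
the blue cross, the green star, the green pentagon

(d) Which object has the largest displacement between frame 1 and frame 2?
the purple star

(moved 4.6; next 3.7)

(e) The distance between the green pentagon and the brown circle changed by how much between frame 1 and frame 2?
-3.4

Distance in frame 1: 6.3. Distance in frame 2: 2.9.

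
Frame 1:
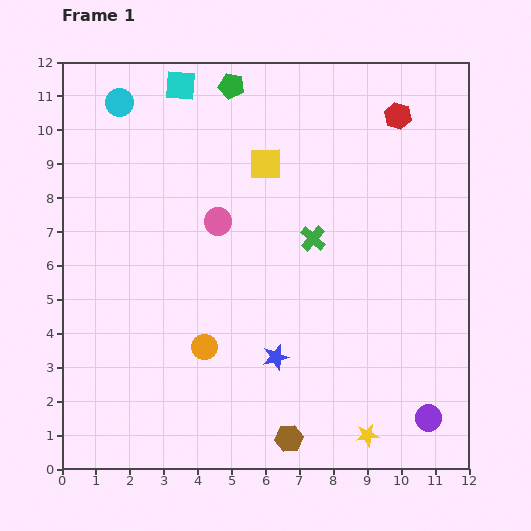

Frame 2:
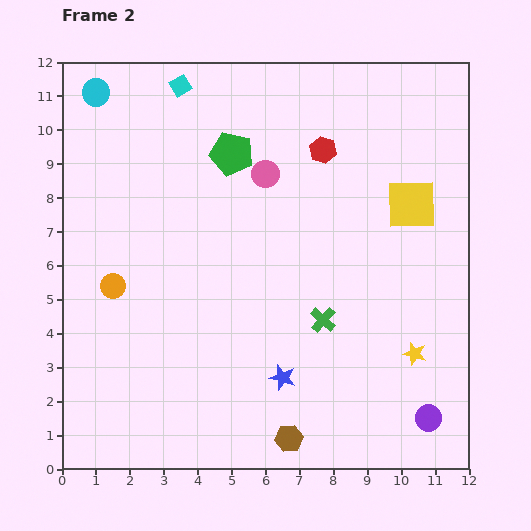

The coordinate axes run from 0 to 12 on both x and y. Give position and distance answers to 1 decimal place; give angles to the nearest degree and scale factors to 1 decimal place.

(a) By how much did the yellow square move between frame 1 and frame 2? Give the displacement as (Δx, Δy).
(4.3, -1.2)

The yellow square was at (6.0, 9.0) in frame 1 and (10.3, 7.8) in frame 2.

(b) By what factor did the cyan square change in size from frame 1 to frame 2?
0.7×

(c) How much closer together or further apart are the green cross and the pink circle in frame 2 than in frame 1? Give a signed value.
+1.8

Distance in frame 1: 2.8. Distance in frame 2: 4.6.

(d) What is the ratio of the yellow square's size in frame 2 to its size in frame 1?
1.6×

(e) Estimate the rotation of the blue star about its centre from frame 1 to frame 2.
30° clockwise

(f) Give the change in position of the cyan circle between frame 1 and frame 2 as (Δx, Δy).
(-0.7, 0.3)

The cyan circle was at (1.7, 10.8) in frame 1 and (1.0, 11.1) in frame 2.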